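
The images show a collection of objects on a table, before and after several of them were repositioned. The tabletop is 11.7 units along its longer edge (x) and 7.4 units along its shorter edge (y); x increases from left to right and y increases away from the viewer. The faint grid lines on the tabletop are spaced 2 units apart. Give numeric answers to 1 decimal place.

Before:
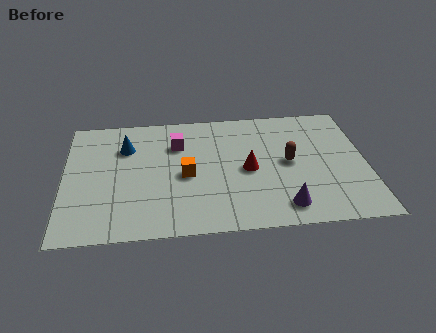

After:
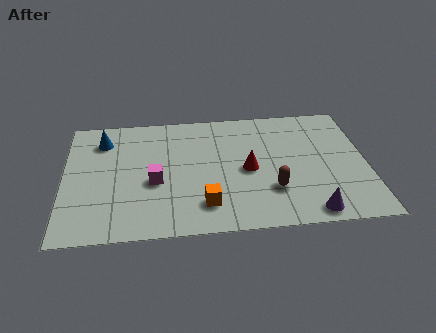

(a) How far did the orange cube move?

1.9

The orange cube was near (4.7, 3.4) before and (5.4, 1.6) after, so it travelled √(0.7² + 1.8²) ≈ 1.9 units.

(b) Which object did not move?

the red cone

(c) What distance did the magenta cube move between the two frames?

2.4

The magenta cube moved from about (4.4, 5.3) to (3.5, 3.1), a distance of √(0.9² + 2.2²) ≈ 2.4.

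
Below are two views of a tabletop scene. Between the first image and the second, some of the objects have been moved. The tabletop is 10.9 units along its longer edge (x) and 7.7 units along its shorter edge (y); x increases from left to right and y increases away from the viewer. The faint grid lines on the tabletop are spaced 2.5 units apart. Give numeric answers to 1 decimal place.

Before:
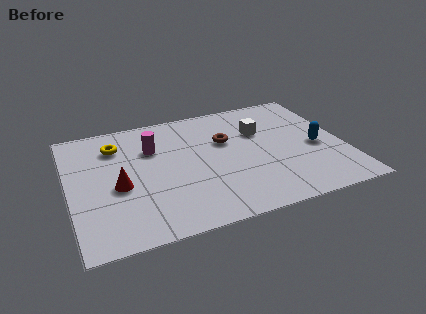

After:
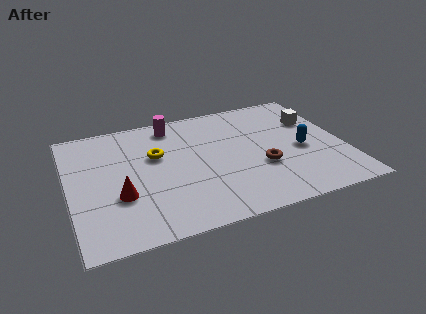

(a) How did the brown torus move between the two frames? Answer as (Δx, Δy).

(1.2, -2.1)

The brown torus was at about (6.3, 4.9) and moved to about (7.5, 2.8).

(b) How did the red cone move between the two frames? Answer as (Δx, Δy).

(0.0, -0.6)

The red cone was at about (1.9, 3.3) and moved to about (1.9, 2.7).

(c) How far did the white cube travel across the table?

2.2

From (7.7, 5.1) to (9.9, 5.2), the white cube covered √(2.2² + 0.1²) ≈ 2.2 units.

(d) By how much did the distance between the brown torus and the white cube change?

+2.0

They were about 1.4 units apart before and 3.4 after — 2.0 units further apart.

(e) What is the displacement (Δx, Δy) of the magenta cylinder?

(0.9, 1.3)

The magenta cylinder started near (3.4, 5.3) and ended near (4.3, 6.6).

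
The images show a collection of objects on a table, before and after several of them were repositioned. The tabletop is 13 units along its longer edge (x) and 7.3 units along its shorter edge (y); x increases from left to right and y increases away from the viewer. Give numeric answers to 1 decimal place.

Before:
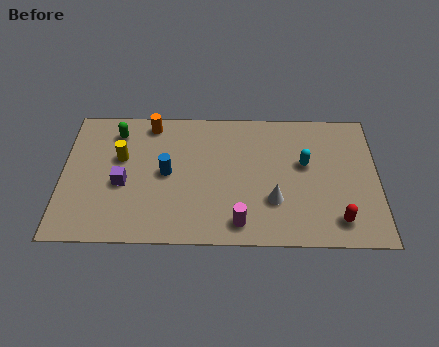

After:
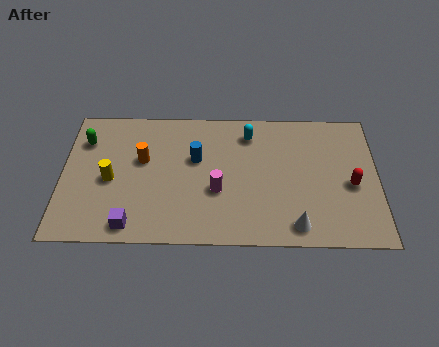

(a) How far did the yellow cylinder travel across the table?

1.3

The yellow cylinder moved from about (2.4, 4.5) to (2.0, 3.3), a distance of √(0.4² + 1.2²) ≈ 1.3.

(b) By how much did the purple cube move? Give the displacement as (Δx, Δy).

(0.4, -2.2)

From the two frames, the purple cube sits at roughly (2.5, 3.1) before and (2.9, 0.9) after.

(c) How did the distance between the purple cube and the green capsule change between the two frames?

+2.1

The distance was about 2.8 in the first image and 4.9 in the second, so they moved 2.1 units further apart.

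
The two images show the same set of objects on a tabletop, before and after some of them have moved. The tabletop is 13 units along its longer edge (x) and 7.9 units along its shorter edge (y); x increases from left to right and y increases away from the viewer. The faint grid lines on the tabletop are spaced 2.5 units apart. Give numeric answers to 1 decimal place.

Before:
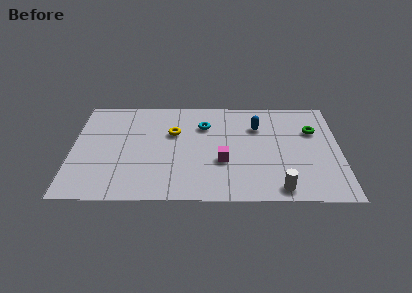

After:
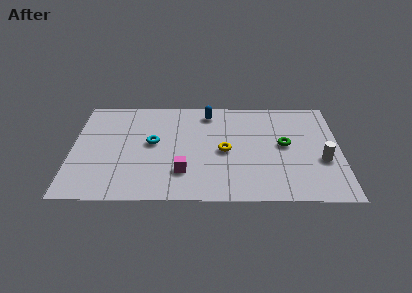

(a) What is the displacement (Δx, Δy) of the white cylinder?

(2.1, 2.1)

The white cylinder was at about (10.0, 0.9) and moved to about (12.1, 3.0).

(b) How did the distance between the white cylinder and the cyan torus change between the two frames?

+2.3

The distance was about 6.0 in the first image and 8.3 in the second, so they moved 2.3 units further apart.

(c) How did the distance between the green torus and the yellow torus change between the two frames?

-3.9

The distance was about 6.8 in the first image and 2.9 in the second, so they moved 3.9 units closer together.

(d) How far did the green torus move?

1.8

The green torus moved from about (11.7, 5.3) to (10.3, 4.2), a distance of √(1.4² + 1.1²) ≈ 1.8.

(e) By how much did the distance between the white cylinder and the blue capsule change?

+1.8

They were about 4.8 units apart before and 6.6 after — 1.8 units further apart.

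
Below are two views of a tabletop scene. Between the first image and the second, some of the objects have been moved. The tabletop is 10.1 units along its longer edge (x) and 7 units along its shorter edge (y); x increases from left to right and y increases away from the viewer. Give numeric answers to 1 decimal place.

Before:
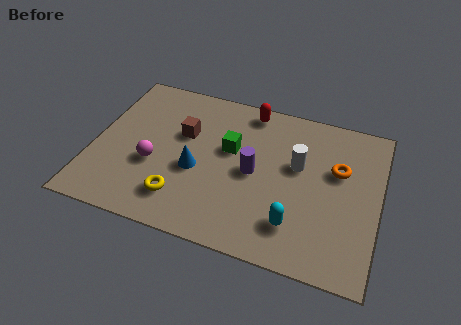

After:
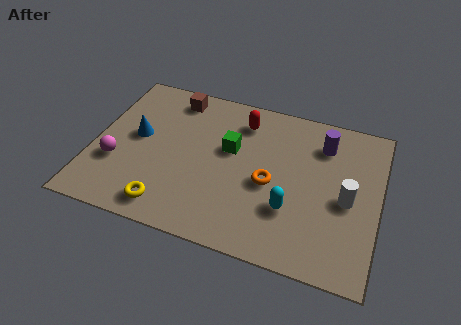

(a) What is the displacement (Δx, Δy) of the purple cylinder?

(2.3, 2.0)

The purple cylinder was at about (5.7, 3.4) and moved to about (8.0, 5.4).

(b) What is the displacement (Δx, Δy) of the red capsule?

(-0.2, -0.6)

The red capsule started near (5.3, 6.2) and ended near (5.1, 5.6).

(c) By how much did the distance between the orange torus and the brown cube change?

-0.8

Before: roughly 5.5 units apart; after: 4.7. That's 0.8 units closer together.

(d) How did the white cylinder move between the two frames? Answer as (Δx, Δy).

(1.8, -1.0)

From the two frames, the white cylinder sits at roughly (7.2, 4.2) before and (9.0, 3.2) after.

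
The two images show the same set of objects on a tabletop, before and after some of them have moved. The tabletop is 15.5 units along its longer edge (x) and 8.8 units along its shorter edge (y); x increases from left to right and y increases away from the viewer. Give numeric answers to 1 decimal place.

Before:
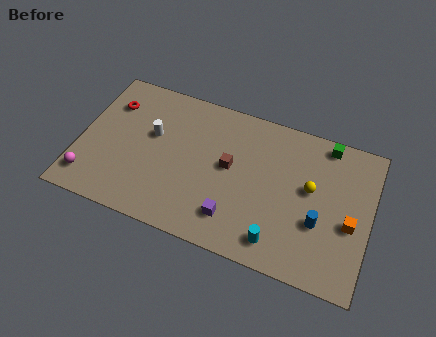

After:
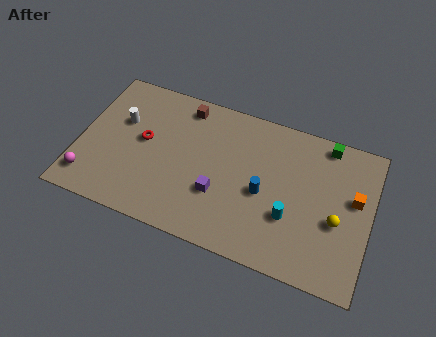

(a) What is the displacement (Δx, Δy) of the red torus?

(2.0, -1.7)

From the two frames, the red torus sits at roughly (1.4, 6.5) before and (3.4, 4.8) after.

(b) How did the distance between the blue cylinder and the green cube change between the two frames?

+0.3

Before: roughly 4.7 units apart; after: 5.0. That's 0.3 units further apart.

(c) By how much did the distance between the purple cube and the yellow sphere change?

+1.3

They were about 4.9 units apart before and 6.2 after — 1.3 units further apart.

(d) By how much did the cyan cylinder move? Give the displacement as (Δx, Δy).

(0.5, 1.6)

From the two frames, the cyan cylinder sits at roughly (10.9, 1.4) before and (11.4, 3.0) after.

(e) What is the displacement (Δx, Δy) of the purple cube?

(-0.9, 1.1)

From the two frames, the purple cube sits at roughly (8.5, 1.9) before and (7.6, 3.0) after.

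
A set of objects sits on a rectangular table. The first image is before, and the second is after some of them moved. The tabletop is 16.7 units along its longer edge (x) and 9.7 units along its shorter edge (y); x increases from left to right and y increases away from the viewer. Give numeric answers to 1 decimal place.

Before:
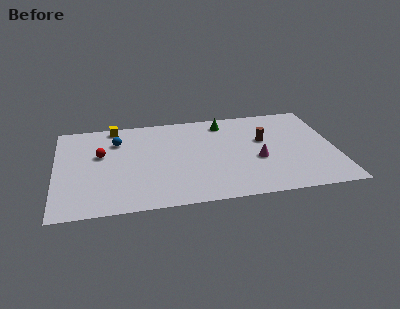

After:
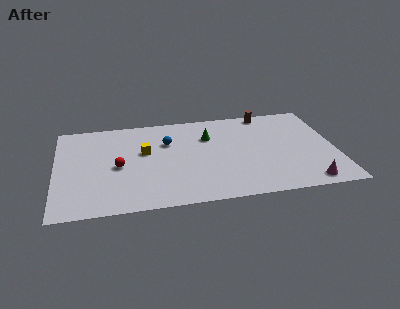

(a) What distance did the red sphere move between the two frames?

1.7

The red sphere was near (2.7, 5.9) before and (3.7, 4.5) after, so it travelled √(1.0² + 1.4²) ≈ 1.7 units.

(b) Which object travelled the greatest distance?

the magenta cone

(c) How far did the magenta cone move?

4.0

The magenta cone was near (12.0, 3.9) before and (14.8, 1.1) after, so it travelled √(2.8² + 2.8²) ≈ 4.0 units.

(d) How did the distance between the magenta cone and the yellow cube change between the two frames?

+0.9

Before: roughly 9.7 units apart; after: 10.6. That's 0.9 units further apart.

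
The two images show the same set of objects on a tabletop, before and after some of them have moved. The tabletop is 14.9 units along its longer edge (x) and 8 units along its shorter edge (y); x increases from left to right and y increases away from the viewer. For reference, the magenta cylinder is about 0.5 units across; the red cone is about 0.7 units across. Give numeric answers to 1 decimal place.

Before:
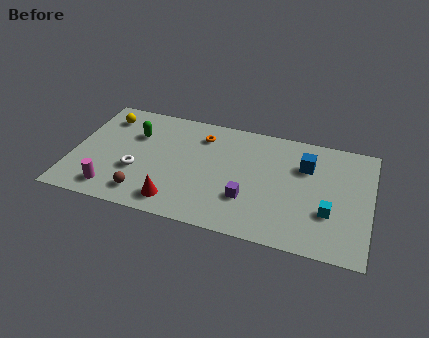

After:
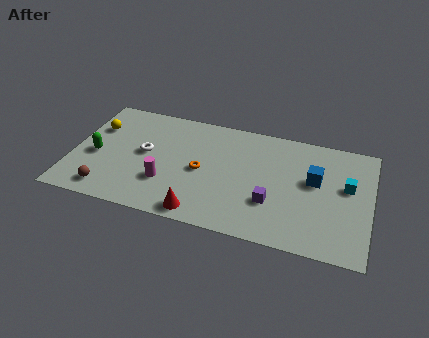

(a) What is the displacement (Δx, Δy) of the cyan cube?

(0.8, 2.0)

From the two frames, the cyan cube sits at roughly (12.9, 2.7) before and (13.7, 4.7) after.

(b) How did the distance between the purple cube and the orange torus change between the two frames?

-0.8

They were about 4.6 units apart before and 3.8 after — 0.8 units closer together.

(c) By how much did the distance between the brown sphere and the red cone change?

+3.1

Before: roughly 1.6 units apart; after: 4.7. That's 3.1 units further apart.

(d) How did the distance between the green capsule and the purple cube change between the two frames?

+2.3

Before: roughly 6.6 units apart; after: 8.9. That's 2.3 units further apart.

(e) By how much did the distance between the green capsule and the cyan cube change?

+2.3

Before: roughly 10.3 units apart; after: 12.6. That's 2.3 units further apart.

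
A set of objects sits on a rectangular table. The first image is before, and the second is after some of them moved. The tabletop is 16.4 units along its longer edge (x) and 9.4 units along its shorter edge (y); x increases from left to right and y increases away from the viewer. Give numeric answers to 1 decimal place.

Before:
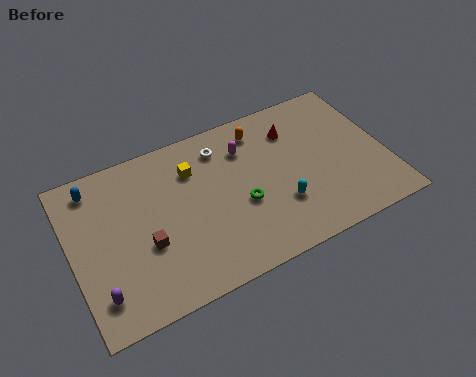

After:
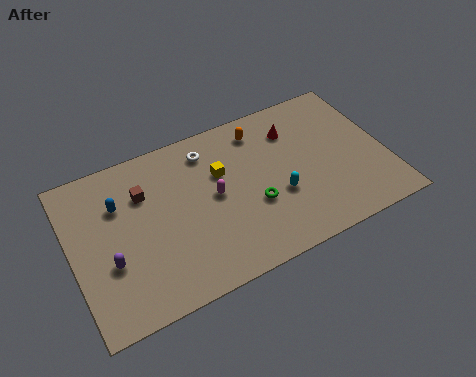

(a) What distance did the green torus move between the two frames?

0.7

From (8.7, 3.8) to (9.3, 3.5), the green torus covered √(0.6² + 0.3²) ≈ 0.7 units.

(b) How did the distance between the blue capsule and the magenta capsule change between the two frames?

-2.8

They were about 7.9 units apart before and 5.1 after — 2.8 units closer together.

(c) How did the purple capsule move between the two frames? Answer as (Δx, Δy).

(0.7, 1.5)

From the two frames, the purple capsule sits at roughly (1.1, 1.9) before and (1.8, 3.4) after.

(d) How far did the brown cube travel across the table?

3.0

The brown cube was near (3.7, 3.6) before and (3.9, 6.6) after, so it travelled √(0.2² + 3.0²) ≈ 3.0 units.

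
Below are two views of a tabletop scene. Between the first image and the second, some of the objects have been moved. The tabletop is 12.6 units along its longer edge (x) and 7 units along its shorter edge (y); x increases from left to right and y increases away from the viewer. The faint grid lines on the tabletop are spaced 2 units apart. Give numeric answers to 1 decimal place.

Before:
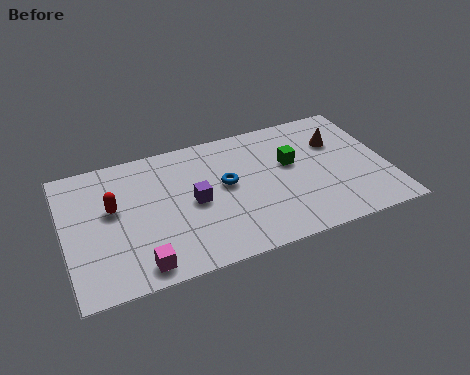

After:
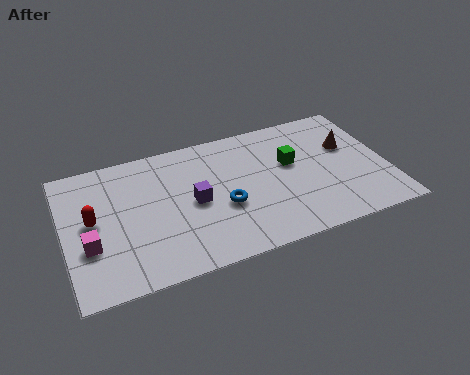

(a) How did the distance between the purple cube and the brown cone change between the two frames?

+0.3

The distance was about 6.0 in the first image and 6.3 in the second, so they moved 0.3 units further apart.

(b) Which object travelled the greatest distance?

the magenta cube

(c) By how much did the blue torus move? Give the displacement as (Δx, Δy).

(-0.2, -1.1)

The blue torus was at about (6.3, 3.9) and moved to about (6.1, 2.8).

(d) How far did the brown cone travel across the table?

0.6

The brown cone moved from about (10.8, 4.8) to (11.2, 4.4), a distance of √(0.4² + 0.4²) ≈ 0.6.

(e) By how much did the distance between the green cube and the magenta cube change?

+1.2

They were about 7.0 units apart before and 8.2 after — 1.2 units further apart.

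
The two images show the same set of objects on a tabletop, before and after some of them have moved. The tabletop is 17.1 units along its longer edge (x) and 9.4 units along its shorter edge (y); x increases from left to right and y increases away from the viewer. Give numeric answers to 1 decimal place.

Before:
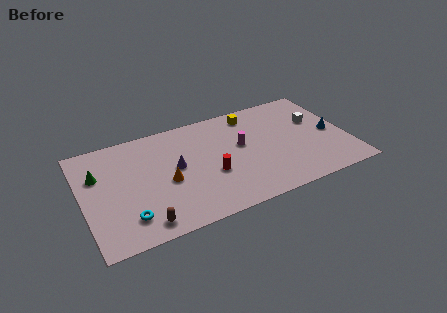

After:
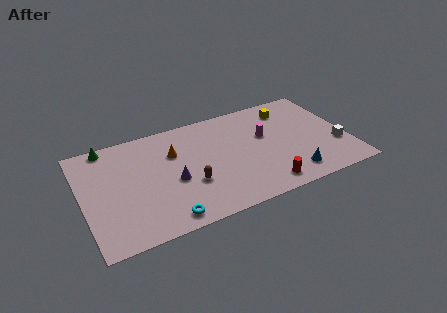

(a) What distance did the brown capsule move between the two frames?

3.8

The brown capsule moved from about (3.5, 1.2) to (6.7, 3.3), a distance of √(3.2² + 2.1²) ≈ 3.8.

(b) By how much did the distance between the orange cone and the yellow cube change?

+0.6

The distance was about 7.2 in the first image and 7.8 in the second, so they moved 0.6 units further apart.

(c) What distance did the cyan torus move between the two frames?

2.5

The cyan torus moved from about (2.6, 2.0) to (4.9, 1.1), a distance of √(2.3² + 0.9²) ≈ 2.5.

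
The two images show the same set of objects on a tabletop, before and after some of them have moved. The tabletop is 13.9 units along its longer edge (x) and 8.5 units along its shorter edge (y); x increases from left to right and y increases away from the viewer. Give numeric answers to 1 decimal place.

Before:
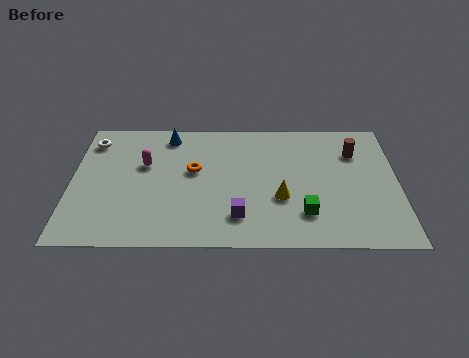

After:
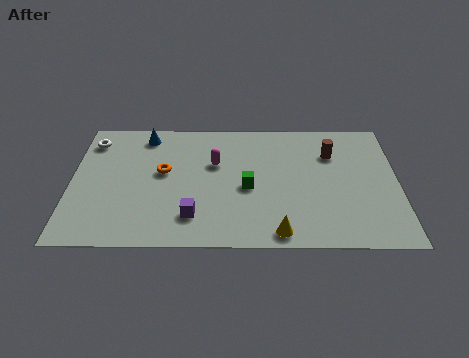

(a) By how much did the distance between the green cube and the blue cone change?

-2.2

The distance was about 7.8 in the first image and 5.6 in the second, so they moved 2.2 units closer together.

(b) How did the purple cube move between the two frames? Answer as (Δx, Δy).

(-1.9, 0.0)

The purple cube started near (7.1, 1.9) and ended near (5.2, 1.9).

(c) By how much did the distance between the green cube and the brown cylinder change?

-0.4

They were about 4.7 units apart before and 4.3 after — 0.4 units closer together.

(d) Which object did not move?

the white torus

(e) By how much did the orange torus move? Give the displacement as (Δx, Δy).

(-1.3, -0.1)

From the two frames, the orange torus sits at roughly (5.2, 4.9) before and (3.9, 4.8) after.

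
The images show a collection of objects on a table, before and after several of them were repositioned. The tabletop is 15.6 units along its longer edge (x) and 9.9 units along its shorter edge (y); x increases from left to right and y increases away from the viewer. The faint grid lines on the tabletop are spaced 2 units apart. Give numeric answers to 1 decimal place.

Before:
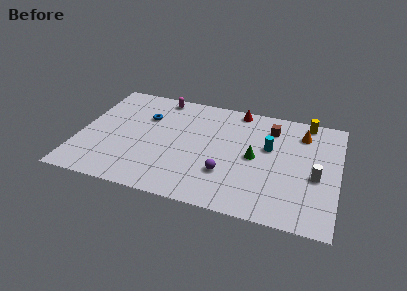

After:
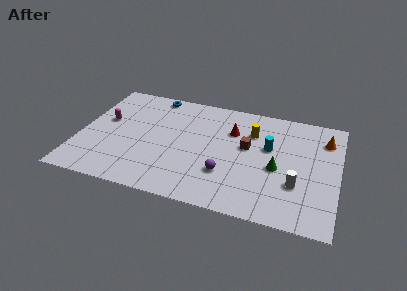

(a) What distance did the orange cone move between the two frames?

1.4

From (13.3, 7.8) to (14.7, 7.6), the orange cone covered √(1.4² + 0.2²) ≈ 1.4 units.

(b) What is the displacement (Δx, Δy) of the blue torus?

(0.3, 2.2)

The blue torus was at about (3.8, 6.8) and moved to about (4.1, 9.0).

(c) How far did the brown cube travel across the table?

2.5

The brown cube was near (11.4, 7.8) before and (10.1, 5.7) after, so it travelled √(1.3² + 2.1²) ≈ 2.5 units.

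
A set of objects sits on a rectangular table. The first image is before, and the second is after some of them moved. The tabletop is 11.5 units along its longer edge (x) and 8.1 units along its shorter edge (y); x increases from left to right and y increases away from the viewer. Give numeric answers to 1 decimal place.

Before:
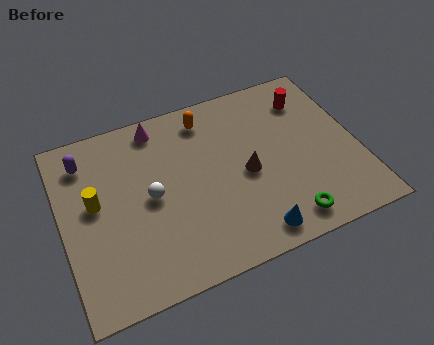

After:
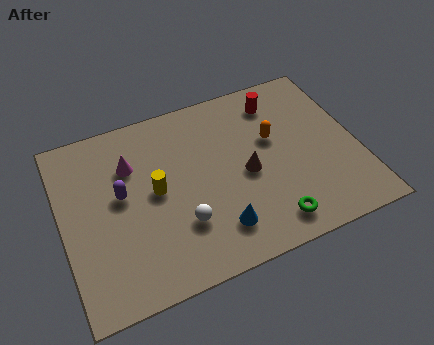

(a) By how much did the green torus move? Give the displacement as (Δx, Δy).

(-0.6, 0.1)

The green torus started near (8.3, 1.1) and ended near (7.7, 1.2).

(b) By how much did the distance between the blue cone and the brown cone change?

-0.3

Before: roughly 2.7 units apart; after: 2.4. That's 0.3 units closer together.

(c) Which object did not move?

the brown cone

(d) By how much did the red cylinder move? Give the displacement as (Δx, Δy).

(-1.2, 0.3)

From the two frames, the red cylinder sits at roughly (9.9, 6.3) before and (8.7, 6.6) after.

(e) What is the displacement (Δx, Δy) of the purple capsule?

(1.2, -2.0)

The purple capsule was at about (1.1, 6.5) and moved to about (2.3, 4.5).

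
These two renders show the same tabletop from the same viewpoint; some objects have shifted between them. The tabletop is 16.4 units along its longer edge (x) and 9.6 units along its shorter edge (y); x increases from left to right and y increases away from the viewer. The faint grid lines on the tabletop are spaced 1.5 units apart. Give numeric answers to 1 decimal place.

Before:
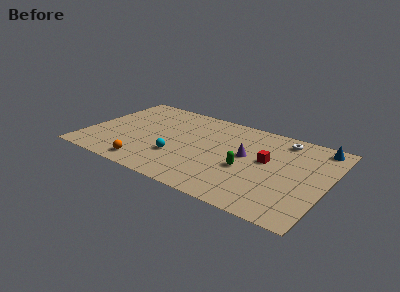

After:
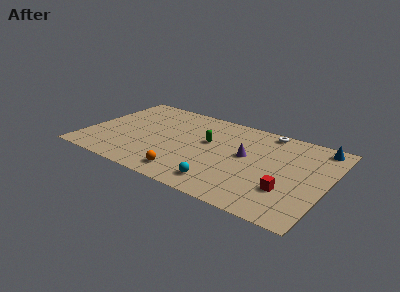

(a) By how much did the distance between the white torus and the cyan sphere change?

-0.9

They were about 8.3 units apart before and 7.4 after — 0.9 units closer together.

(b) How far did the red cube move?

3.0

The red cube was near (12.3, 5.4) before and (14.0, 2.9) after, so it travelled √(1.7² + 2.5²) ≈ 3.0 units.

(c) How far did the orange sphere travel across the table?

2.7

The orange sphere moved from about (4.7, 1.3) to (7.4, 1.5), a distance of √(2.7² + 0.2²) ≈ 2.7.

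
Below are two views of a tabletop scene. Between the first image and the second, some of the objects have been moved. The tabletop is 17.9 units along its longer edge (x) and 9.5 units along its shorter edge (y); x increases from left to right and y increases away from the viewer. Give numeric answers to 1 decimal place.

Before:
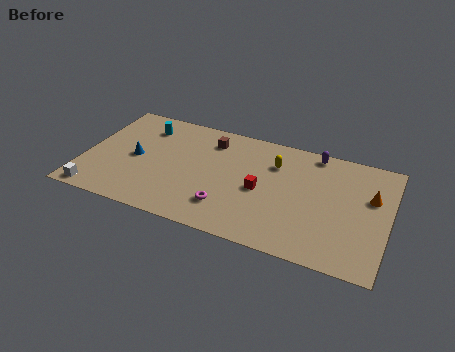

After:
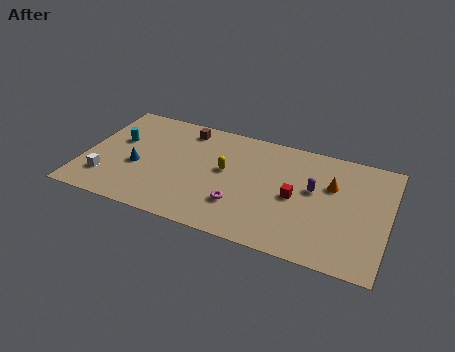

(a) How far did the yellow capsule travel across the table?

3.2

The yellow capsule moved from about (11.1, 6.9) to (8.3, 5.3), a distance of √(2.8² + 1.6²) ≈ 3.2.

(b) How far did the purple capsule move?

3.1

From (13.3, 8.6) to (13.5, 5.5), the purple capsule covered √(0.2² + 3.1²) ≈ 3.1 units.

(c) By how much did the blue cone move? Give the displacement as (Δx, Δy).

(0.2, -0.7)

The blue cone was at about (3.0, 4.6) and moved to about (3.2, 3.9).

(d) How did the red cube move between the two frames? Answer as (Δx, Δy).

(2.0, 0.1)

The red cube was at about (10.5, 4.4) and moved to about (12.5, 4.5).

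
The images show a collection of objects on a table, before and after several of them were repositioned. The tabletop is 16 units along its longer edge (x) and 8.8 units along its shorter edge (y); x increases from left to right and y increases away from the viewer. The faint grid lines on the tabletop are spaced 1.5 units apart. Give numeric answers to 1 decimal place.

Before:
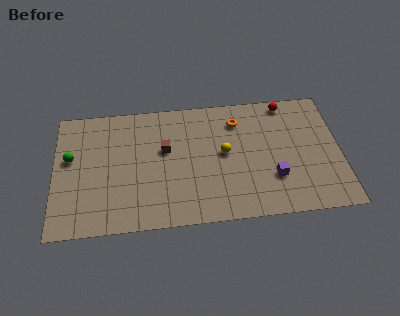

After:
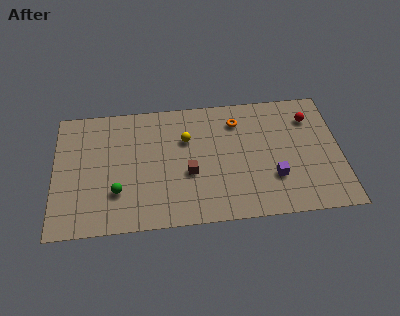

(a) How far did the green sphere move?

3.7

The green sphere was near (0.9, 5.2) before and (3.5, 2.6) after, so it travelled √(2.6² + 2.6²) ≈ 3.7 units.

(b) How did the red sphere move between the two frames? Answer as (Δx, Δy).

(1.3, -1.2)

From the two frames, the red sphere sits at roughly (13.1, 7.9) before and (14.4, 6.7) after.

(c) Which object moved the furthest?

the green sphere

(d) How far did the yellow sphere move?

2.4

The yellow sphere was near (9.5, 4.7) before and (7.4, 5.9) after, so it travelled √(2.1² + 1.2²) ≈ 2.4 units.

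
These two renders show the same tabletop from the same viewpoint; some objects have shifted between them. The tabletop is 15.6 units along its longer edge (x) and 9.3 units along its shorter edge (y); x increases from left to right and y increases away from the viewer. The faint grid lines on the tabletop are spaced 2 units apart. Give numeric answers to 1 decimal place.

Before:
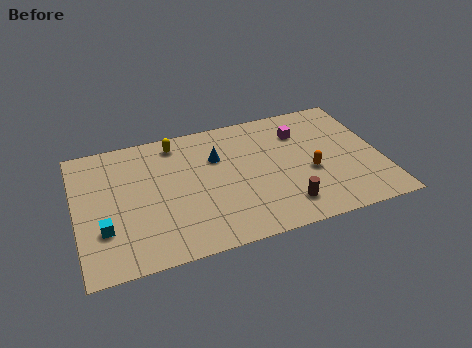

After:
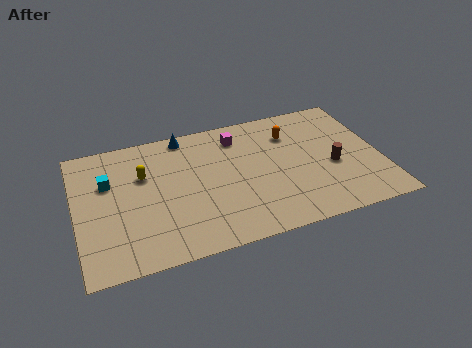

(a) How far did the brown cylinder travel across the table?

3.4

The brown cylinder moved from about (10.4, 1.8) to (13.1, 3.9), a distance of √(2.7² + 2.1²) ≈ 3.4.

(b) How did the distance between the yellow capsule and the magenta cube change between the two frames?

-1.3

The distance was about 6.5 in the first image and 5.2 in the second, so they moved 1.3 units closer together.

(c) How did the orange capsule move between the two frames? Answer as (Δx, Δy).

(-0.7, 3.1)

The orange capsule was at about (11.9, 3.8) and moved to about (11.2, 6.9).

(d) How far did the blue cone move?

2.6

The blue cone was near (7.3, 6.3) before and (5.8, 8.4) after, so it travelled √(1.5² + 2.1²) ≈ 2.6 units.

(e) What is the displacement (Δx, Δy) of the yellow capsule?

(-1.8, -1.9)

From the two frames, the yellow capsule sits at roughly (5.3, 8.0) before and (3.5, 6.1) after.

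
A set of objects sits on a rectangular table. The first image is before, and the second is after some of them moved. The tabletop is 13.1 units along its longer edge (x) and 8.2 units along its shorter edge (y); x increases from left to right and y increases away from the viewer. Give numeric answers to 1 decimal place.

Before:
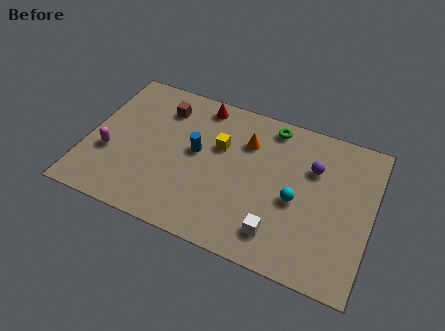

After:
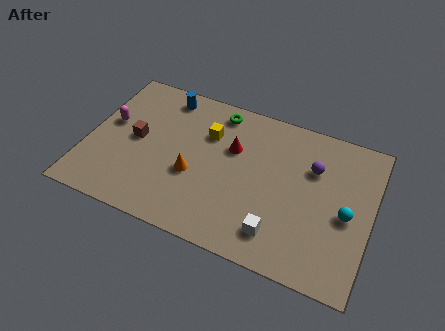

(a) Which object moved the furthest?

the orange cone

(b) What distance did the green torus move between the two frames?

2.5

The green torus moved from about (8.2, 7.2) to (5.7, 7.1), a distance of √(2.5² + 0.1²) ≈ 2.5.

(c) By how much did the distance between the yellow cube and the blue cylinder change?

+1.4

They were about 1.2 units apart before and 2.6 after — 1.4 units further apart.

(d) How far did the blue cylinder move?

3.2

The blue cylinder was near (5.0, 4.5) before and (3.2, 7.1) after, so it travelled √(1.8² + 2.6²) ≈ 3.2 units.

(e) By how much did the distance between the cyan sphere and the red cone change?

-0.4

Before: roughly 6.0 units apart; after: 5.6. That's 0.4 units closer together.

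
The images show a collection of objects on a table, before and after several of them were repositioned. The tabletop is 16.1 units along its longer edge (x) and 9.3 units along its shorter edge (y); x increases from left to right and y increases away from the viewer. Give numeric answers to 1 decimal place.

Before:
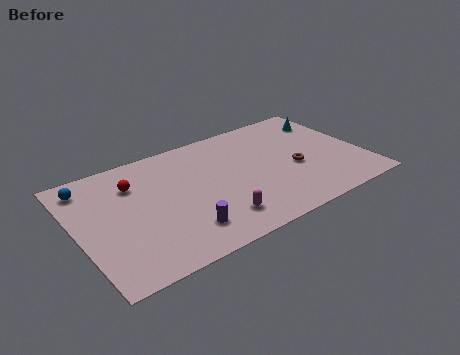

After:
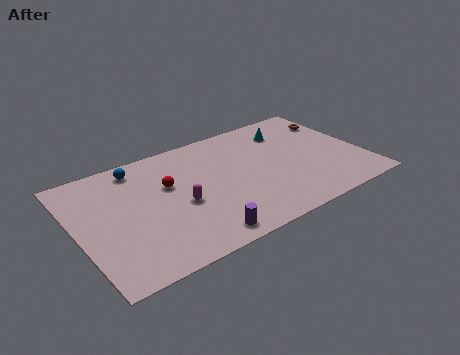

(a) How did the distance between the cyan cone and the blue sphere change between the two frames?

-5.2

The distance was about 13.8 in the first image and 8.6 in the second, so they moved 5.2 units closer together.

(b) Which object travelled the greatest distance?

the brown torus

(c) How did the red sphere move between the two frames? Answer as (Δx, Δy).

(1.8, -1.0)

The red sphere was at about (3.4, 6.8) and moved to about (5.2, 5.8).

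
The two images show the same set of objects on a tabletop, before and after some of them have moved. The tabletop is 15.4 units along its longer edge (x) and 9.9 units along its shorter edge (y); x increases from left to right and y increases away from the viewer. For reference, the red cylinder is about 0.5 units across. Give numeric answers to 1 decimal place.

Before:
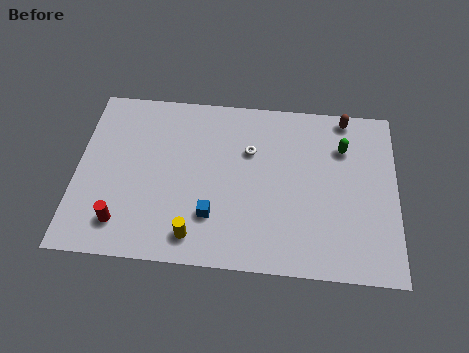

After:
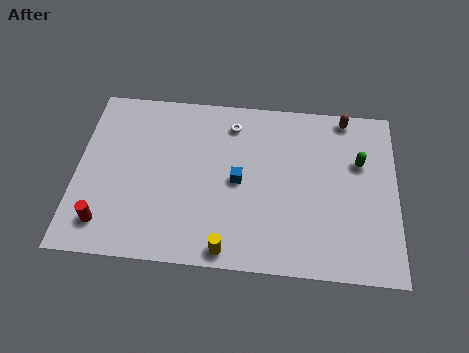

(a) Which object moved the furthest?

the blue cube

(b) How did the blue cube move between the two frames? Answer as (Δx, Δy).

(1.2, 2.1)

The blue cube was at about (6.6, 2.7) and moved to about (7.8, 4.8).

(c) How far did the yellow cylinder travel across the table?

1.7

The yellow cylinder moved from about (5.8, 1.5) to (7.4, 0.9), a distance of √(1.6² + 0.6²) ≈ 1.7.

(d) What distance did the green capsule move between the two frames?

1.1

The green capsule was near (12.8, 7.2) before and (13.6, 6.4) after, so it travelled √(0.8² + 0.8²) ≈ 1.1 units.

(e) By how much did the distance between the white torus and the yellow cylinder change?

+1.5

They were about 5.7 units apart before and 7.2 after — 1.5 units further apart.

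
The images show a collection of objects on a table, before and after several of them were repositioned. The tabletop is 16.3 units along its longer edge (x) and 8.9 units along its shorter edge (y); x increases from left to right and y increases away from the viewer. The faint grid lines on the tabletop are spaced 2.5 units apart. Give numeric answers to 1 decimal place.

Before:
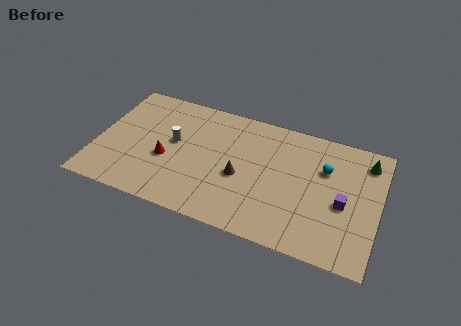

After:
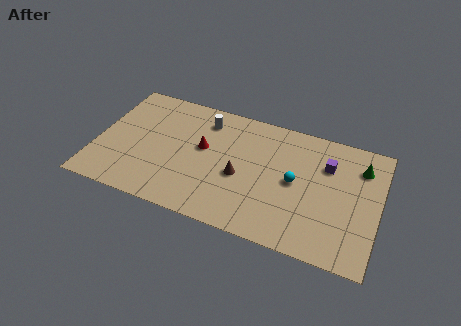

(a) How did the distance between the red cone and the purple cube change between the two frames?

-3.0

They were about 10.2 units apart before and 7.2 after — 3.0 units closer together.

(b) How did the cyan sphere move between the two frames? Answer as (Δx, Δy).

(-1.6, -1.5)

The cyan sphere was at about (13.1, 6.0) and moved to about (11.5, 4.5).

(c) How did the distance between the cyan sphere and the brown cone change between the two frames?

-2.0

The distance was about 5.2 in the first image and 3.2 in the second, so they moved 2.0 units closer together.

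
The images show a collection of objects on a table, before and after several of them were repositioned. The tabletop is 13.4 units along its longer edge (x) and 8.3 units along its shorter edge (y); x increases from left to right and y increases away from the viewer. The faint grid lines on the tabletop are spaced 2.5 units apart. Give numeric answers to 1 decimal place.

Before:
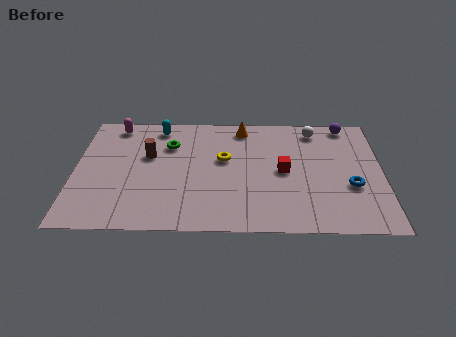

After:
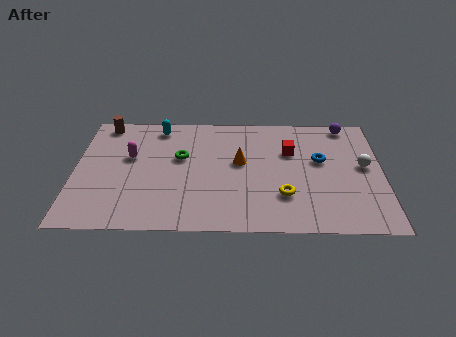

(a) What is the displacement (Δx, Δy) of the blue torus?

(-1.3, 1.8)

The blue torus started near (12.0, 3.1) and ended near (10.7, 4.9).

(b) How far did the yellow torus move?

3.6

The yellow torus moved from about (6.5, 4.9) to (9.1, 2.4), a distance of √(2.6² + 2.5²) ≈ 3.6.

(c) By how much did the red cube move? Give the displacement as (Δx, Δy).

(0.3, 1.4)

The red cube started near (9.1, 4.1) and ended near (9.4, 5.5).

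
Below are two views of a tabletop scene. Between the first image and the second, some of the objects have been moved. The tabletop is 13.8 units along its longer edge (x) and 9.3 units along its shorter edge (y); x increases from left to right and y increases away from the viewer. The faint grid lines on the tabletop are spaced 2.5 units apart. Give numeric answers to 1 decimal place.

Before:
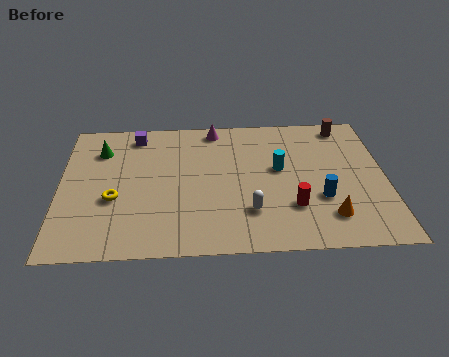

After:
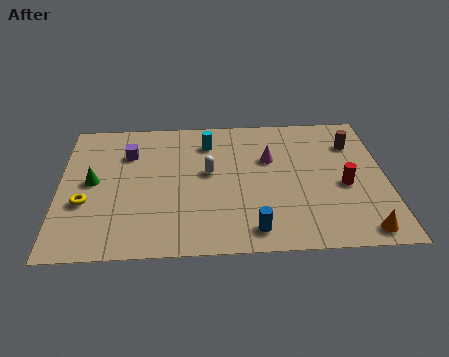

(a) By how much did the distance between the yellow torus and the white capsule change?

-0.3

They were about 5.8 units apart before and 5.5 after — 0.3 units closer together.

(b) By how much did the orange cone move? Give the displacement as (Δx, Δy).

(1.3, -1.0)

The orange cone started near (11.3, 2.0) and ended near (12.6, 1.0).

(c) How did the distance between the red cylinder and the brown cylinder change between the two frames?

-3.1

The distance was about 6.0 in the first image and 2.9 in the second, so they moved 3.1 units closer together.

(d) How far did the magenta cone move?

3.3

The magenta cone moved from about (6.6, 8.3) to (8.9, 6.0), a distance of √(2.3² + 2.3²) ≈ 3.3.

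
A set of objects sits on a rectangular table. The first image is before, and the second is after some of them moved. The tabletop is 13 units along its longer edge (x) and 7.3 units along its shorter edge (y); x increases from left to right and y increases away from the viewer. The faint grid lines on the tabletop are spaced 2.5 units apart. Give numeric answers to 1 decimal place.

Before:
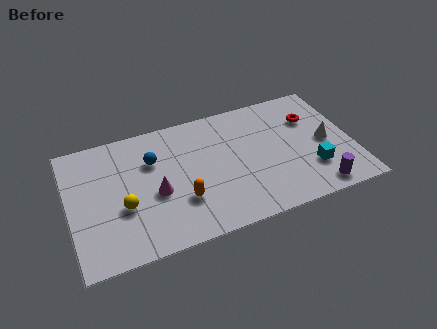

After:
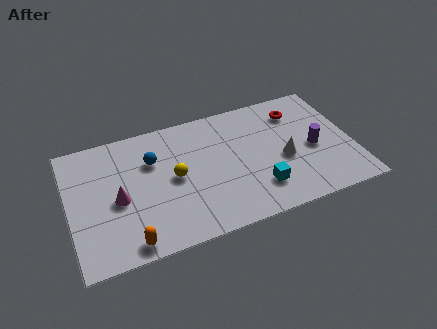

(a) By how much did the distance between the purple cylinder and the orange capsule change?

+2.8

They were about 6.3 units apart before and 9.1 after — 2.8 units further apart.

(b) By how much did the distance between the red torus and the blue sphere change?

-0.6

They were about 7.4 units apart before and 6.8 after — 0.6 units closer together.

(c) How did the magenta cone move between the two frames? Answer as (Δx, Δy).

(-1.7, 0.2)

From the two frames, the magenta cone sits at roughly (3.9, 3.1) before and (2.2, 3.3) after.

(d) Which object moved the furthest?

the orange capsule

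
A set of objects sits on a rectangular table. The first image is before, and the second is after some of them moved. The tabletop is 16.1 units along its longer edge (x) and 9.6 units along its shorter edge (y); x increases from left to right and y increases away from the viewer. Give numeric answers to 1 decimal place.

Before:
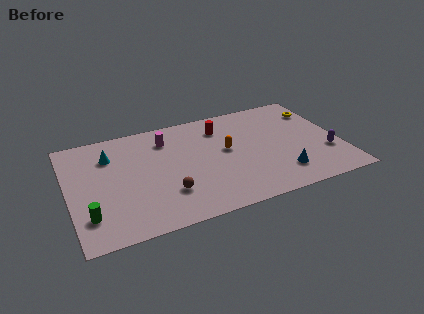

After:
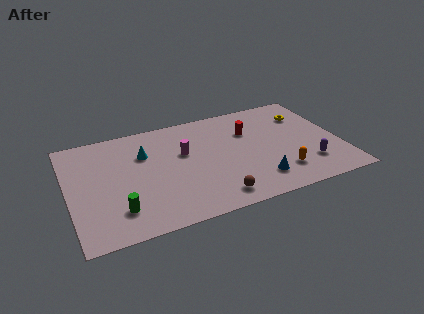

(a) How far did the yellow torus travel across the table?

0.8

The yellow torus moved from about (15.2, 7.3) to (14.4, 7.1), a distance of √(0.8² + 0.2²) ≈ 0.8.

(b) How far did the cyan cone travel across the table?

2.1

The cyan cone was near (2.6, 7.1) before and (4.6, 6.6) after, so it travelled √(2.0² + 0.5²) ≈ 2.1 units.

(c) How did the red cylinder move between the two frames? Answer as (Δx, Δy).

(1.6, -0.9)

From the two frames, the red cylinder sits at roughly (9.3, 7.5) before and (10.9, 6.6) after.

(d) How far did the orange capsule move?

4.2

The orange capsule moved from about (9.4, 5.3) to (12.3, 2.2), a distance of √(2.9² + 3.1²) ≈ 4.2.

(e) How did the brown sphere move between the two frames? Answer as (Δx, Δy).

(2.7, -1.3)

From the two frames, the brown sphere sits at roughly (5.6, 2.7) before and (8.3, 1.4) after.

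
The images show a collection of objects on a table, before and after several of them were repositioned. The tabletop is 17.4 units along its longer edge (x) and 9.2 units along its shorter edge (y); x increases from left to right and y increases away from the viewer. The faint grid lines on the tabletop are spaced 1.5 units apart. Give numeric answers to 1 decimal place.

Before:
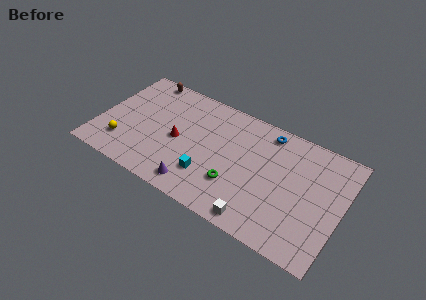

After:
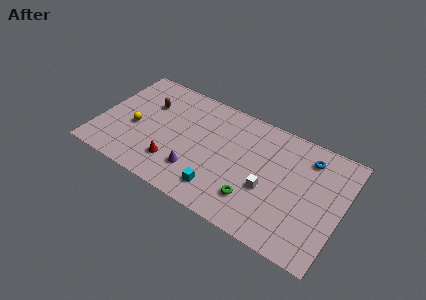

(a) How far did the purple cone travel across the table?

1.1

The purple cone was near (7.5, 1.3) before and (7.3, 2.4) after, so it travelled √(0.2² + 1.1²) ≈ 1.1 units.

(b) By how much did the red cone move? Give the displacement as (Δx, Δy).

(0.0, -2.0)

The red cone was at about (5.7, 4.3) and moved to about (5.7, 2.3).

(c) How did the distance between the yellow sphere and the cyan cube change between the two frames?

+0.6

They were about 6.2 units apart before and 6.8 after — 0.6 units further apart.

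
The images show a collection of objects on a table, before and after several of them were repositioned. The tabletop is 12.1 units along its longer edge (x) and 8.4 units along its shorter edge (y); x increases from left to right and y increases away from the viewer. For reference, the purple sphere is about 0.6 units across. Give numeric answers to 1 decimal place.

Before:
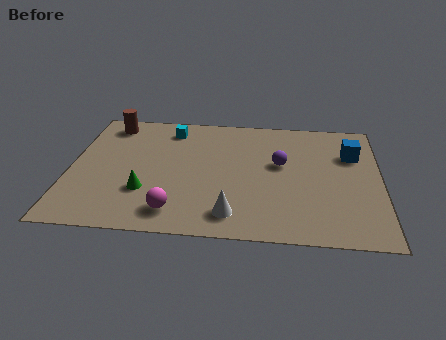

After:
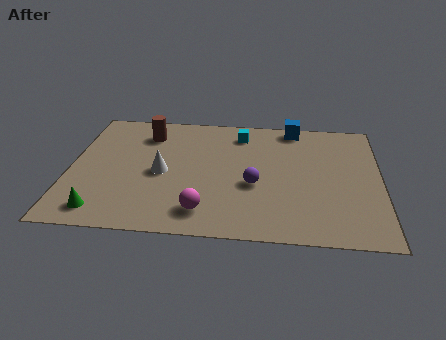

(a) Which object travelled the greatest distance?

the white cone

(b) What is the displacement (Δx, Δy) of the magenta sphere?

(1.1, 0.1)

From the two frames, the magenta sphere sits at roughly (4.2, 1.4) before and (5.3, 1.5) after.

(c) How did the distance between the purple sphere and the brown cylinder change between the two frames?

-1.8

The distance was about 7.2 in the first image and 5.4 in the second, so they moved 1.8 units closer together.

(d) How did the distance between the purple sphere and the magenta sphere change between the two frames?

-2.6

The distance was about 5.3 in the first image and 2.7 in the second, so they moved 2.6 units closer together.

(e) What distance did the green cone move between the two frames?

2.1

The green cone was near (3.0, 2.6) before and (1.4, 1.2) after, so it travelled √(1.6² + 1.4²) ≈ 2.1 units.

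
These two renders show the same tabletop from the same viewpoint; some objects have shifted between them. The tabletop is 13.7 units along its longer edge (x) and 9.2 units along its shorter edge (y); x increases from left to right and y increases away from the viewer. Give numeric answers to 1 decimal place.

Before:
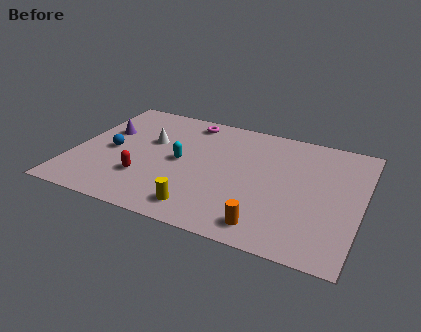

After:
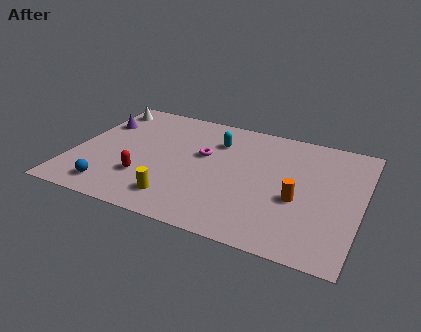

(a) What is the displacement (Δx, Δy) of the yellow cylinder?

(-1.2, 0.3)

The yellow cylinder started near (6.5, 1.4) and ended near (5.3, 1.7).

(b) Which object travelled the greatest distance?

the white cone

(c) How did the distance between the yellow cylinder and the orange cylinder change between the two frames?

+2.8

They were about 3.1 units apart before and 5.9 after — 2.8 units further apart.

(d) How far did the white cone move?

3.3

The white cone moved from about (3.5, 5.7) to (0.9, 7.8), a distance of √(2.6² + 2.1²) ≈ 3.3.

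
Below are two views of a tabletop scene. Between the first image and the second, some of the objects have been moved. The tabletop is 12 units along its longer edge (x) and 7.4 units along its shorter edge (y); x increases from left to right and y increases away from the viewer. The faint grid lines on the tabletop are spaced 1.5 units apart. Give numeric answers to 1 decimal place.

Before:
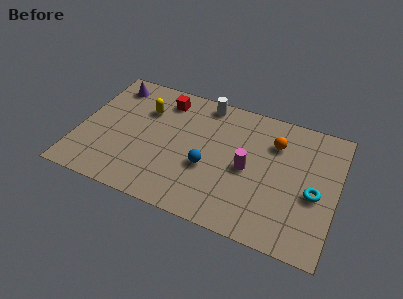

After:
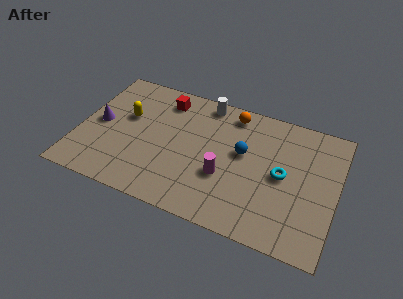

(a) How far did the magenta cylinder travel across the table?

1.3

The magenta cylinder was near (7.9, 3.5) before and (6.9, 2.7) after, so it travelled √(1.0² + 0.8²) ≈ 1.3 units.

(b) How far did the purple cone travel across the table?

2.5

The purple cone was near (1.2, 6.2) before and (0.9, 3.7) after, so it travelled √(0.3² + 2.5²) ≈ 2.5 units.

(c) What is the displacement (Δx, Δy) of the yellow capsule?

(-0.8, -0.7)

The yellow capsule was at about (2.9, 5.2) and moved to about (2.1, 4.5).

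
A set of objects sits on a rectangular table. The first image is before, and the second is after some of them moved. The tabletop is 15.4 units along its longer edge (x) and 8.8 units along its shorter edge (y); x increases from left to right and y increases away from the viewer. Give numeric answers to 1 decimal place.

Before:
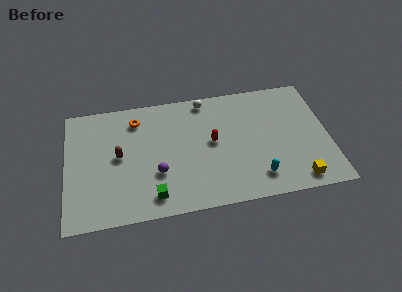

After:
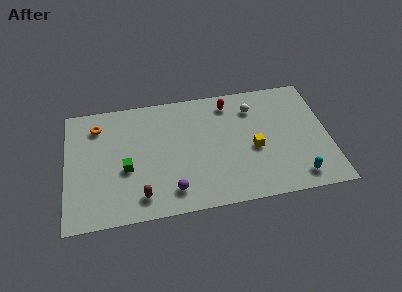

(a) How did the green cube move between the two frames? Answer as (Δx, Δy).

(-1.5, 2.2)

From the two frames, the green cube sits at roughly (5.0, 1.4) before and (3.5, 3.6) after.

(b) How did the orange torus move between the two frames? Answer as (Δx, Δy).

(-2.3, -0.1)

The orange torus was at about (4.2, 7.1) and moved to about (1.9, 7.0).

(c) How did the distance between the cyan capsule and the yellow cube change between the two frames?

+1.1

They were about 2.4 units apart before and 3.5 after — 1.1 units further apart.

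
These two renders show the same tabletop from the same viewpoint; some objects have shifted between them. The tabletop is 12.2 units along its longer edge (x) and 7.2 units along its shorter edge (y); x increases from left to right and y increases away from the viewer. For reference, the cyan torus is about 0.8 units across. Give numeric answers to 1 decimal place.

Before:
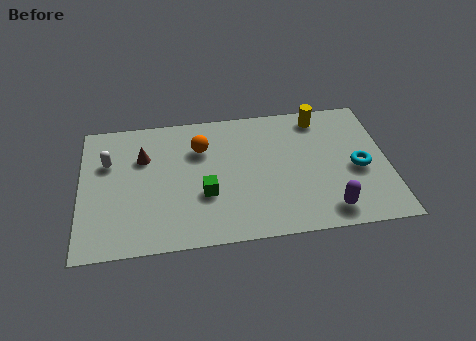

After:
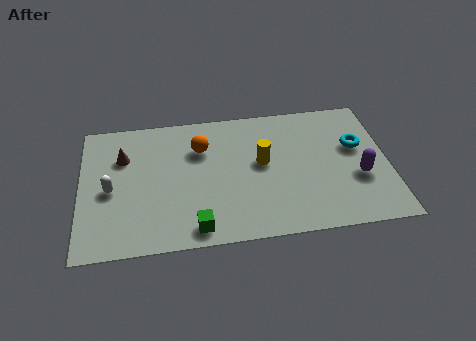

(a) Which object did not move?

the orange sphere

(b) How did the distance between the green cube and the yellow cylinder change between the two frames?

-1.8

Before: roughly 5.9 units apart; after: 4.1. That's 1.8 units closer together.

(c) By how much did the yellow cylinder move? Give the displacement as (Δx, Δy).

(-2.4, -2.2)

The yellow cylinder was at about (9.6, 6.2) and moved to about (7.2, 4.0).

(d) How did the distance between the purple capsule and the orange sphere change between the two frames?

+0.3

They were about 6.3 units apart before and 6.6 after — 0.3 units further apart.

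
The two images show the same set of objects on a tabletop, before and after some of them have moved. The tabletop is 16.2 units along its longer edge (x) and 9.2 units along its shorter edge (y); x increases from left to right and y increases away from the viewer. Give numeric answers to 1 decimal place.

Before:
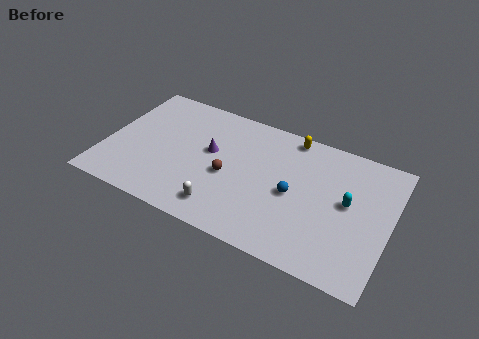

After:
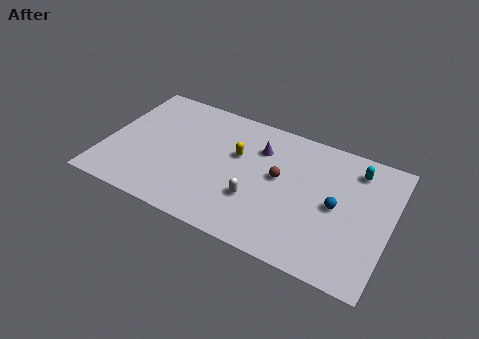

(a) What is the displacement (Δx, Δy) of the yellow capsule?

(-2.8, -2.6)

From the two frames, the yellow capsule sits at roughly (10.2, 8.3) before and (7.4, 5.7) after.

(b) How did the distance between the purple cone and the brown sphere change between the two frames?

+0.3

Before: roughly 1.8 units apart; after: 2.1. That's 0.3 units further apart.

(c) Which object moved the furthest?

the yellow capsule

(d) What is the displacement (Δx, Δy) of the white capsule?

(1.7, 1.4)

From the two frames, the white capsule sits at roughly (7.1, 1.6) before and (8.8, 3.0) after.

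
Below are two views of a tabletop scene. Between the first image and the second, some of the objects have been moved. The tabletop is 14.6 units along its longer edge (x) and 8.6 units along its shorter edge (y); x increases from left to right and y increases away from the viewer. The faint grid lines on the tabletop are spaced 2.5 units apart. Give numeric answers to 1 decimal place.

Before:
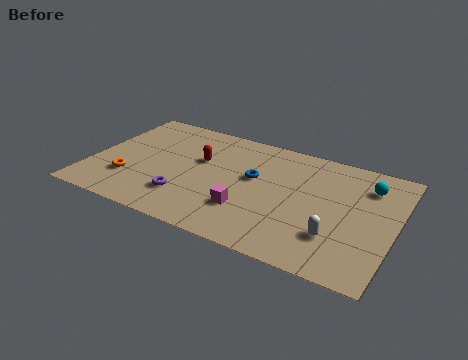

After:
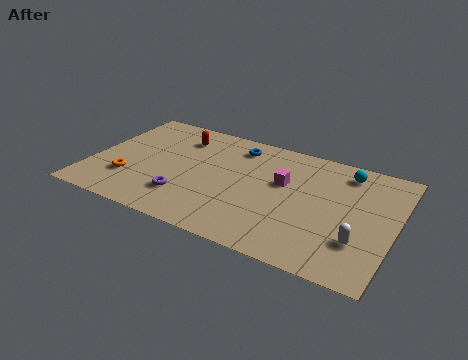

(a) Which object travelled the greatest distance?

the magenta cube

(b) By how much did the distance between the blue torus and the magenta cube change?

+0.6

Before: roughly 2.5 units apart; after: 3.1. That's 0.6 units further apart.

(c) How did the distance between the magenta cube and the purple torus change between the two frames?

+2.3

They were about 3.0 units apart before and 5.3 after — 2.3 units further apart.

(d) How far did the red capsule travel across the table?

1.8

From (5.1, 5.3) to (3.9, 6.7), the red capsule covered √(1.2² + 1.4²) ≈ 1.8 units.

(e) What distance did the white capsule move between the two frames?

1.1

From (12.0, 2.4) to (13.1, 2.5), the white capsule covered √(1.1² + 0.1²) ≈ 1.1 units.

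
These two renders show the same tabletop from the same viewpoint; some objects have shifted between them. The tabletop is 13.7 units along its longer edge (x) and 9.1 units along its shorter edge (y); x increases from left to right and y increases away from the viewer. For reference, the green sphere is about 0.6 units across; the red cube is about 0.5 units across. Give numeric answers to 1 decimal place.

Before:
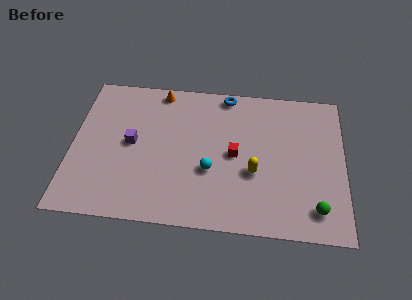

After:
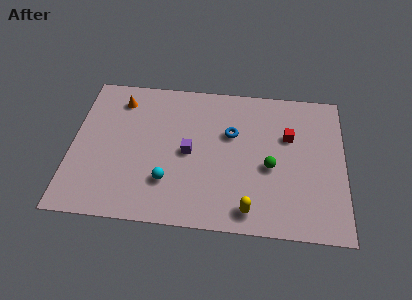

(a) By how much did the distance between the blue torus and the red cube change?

-0.9

The distance was about 3.8 in the first image and 2.9 in the second, so they moved 0.9 units closer together.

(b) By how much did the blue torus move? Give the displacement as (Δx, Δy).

(0.3, -2.5)

The blue torus was at about (7.7, 8.3) and moved to about (8.0, 5.8).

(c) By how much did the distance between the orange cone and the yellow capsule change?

+2.3

They were about 6.8 units apart before and 9.1 after — 2.3 units further apart.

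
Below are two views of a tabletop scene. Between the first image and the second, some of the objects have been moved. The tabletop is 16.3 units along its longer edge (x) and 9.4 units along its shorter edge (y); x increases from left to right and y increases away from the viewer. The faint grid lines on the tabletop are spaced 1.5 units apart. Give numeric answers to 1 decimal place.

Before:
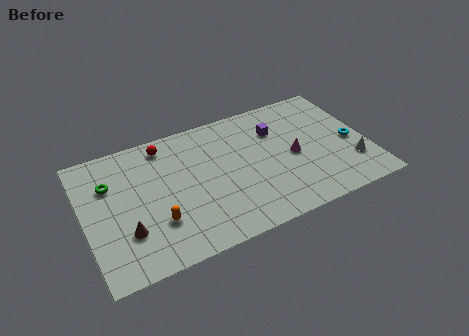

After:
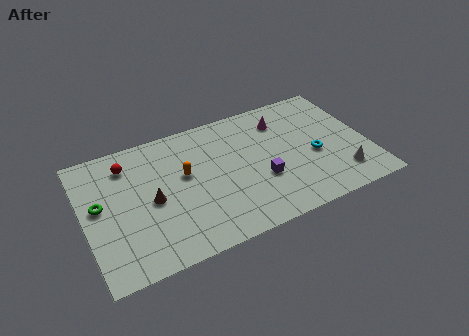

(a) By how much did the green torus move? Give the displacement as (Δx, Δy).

(-0.7, -1.3)

The green torus started near (1.6, 6.5) and ended near (0.9, 5.2).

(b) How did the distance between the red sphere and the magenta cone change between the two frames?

+1.0

Before: roughly 8.0 units apart; after: 9.0. That's 1.0 units further apart.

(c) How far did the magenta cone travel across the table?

2.9

From (12.0, 4.4) to (11.7, 7.3), the magenta cone covered √(0.3² + 2.9²) ≈ 2.9 units.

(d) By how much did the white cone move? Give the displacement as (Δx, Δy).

(-0.7, -0.6)

From the two frames, the white cone sits at roughly (15.2, 2.6) before and (14.5, 2.0) after.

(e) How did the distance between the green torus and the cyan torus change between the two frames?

-1.6

They were about 14.0 units apart before and 12.4 after — 1.6 units closer together.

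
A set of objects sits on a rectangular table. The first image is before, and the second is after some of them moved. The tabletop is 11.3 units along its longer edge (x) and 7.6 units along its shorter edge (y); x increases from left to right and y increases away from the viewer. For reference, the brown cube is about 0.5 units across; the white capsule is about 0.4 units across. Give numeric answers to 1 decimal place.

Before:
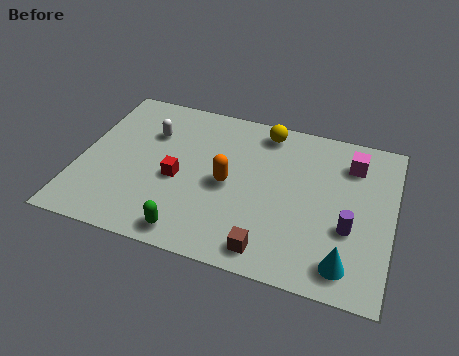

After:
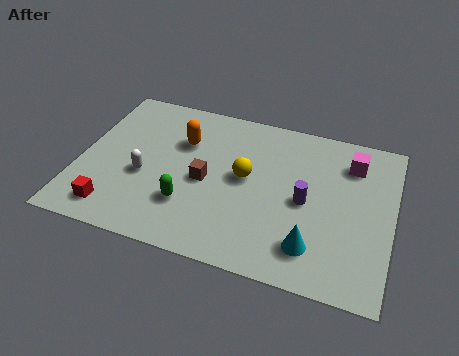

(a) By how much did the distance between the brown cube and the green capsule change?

-1.4

They were about 2.8 units apart before and 1.4 after — 1.4 units closer together.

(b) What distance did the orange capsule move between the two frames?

2.4

From (5.4, 3.6) to (3.6, 5.2), the orange capsule covered √(1.8² + 1.6²) ≈ 2.4 units.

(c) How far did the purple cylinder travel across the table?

1.8

The purple cylinder was near (9.8, 2.8) before and (8.2, 3.6) after, so it travelled √(1.6² + 0.8²) ≈ 1.8 units.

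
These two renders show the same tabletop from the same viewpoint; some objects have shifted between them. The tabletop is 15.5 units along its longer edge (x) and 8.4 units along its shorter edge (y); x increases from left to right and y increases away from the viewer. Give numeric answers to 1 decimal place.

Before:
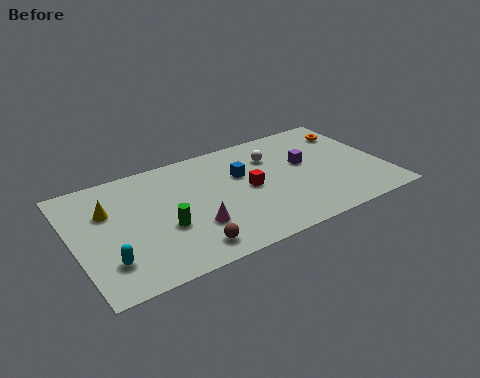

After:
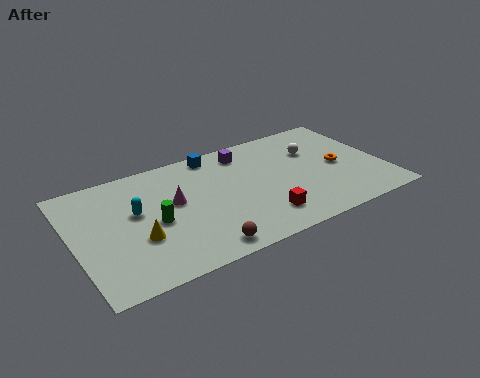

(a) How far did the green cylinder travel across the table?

0.7

From (4.3, 3.2) to (3.9, 3.8), the green cylinder covered √(0.4² + 0.6²) ≈ 0.7 units.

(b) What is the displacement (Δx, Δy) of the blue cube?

(-1.1, 2.1)

From the two frames, the blue cube sits at roughly (8.5, 5.4) before and (7.4, 7.5) after.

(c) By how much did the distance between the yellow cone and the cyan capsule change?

-1.6

Before: roughly 3.5 units apart; after: 1.9. That's 1.6 units closer together.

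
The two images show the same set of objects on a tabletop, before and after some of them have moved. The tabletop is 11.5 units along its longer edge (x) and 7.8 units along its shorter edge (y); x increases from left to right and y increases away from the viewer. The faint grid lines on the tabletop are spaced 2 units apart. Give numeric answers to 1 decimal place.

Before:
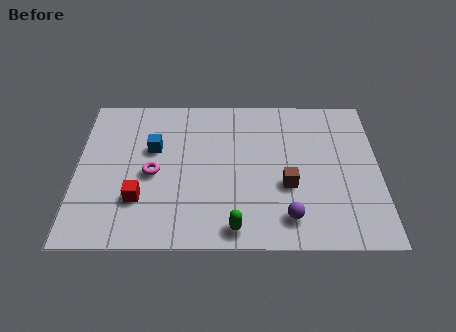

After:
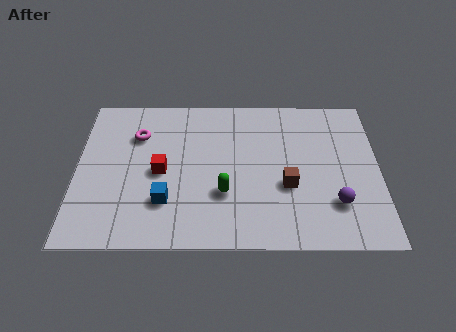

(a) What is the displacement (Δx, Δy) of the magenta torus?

(-0.6, 2.0)

The magenta torus started near (2.9, 3.6) and ended near (2.3, 5.6).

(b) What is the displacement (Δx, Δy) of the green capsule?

(-0.4, 1.7)

The green capsule started near (6.0, 0.9) and ended near (5.6, 2.6).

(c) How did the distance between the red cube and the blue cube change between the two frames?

-1.1

They were about 2.6 units apart before and 1.5 after — 1.1 units closer together.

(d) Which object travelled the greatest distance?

the blue cube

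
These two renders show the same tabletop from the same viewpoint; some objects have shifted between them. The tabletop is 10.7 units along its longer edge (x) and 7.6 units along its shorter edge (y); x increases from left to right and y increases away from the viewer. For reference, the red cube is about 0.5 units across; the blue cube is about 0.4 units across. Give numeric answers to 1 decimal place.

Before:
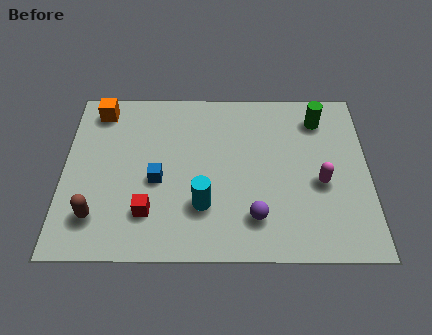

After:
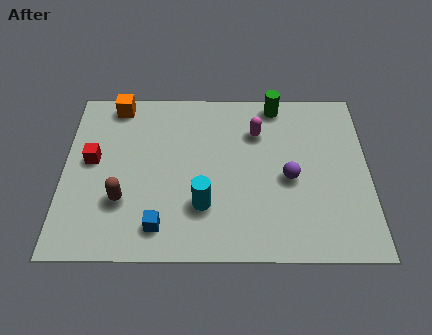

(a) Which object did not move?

the cyan cylinder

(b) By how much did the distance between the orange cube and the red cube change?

-2.2

They were about 4.9 units apart before and 2.7 after — 2.2 units closer together.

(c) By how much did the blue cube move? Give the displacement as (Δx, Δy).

(0.1, -2.0)

The blue cube was at about (3.3, 3.3) and moved to about (3.4, 1.3).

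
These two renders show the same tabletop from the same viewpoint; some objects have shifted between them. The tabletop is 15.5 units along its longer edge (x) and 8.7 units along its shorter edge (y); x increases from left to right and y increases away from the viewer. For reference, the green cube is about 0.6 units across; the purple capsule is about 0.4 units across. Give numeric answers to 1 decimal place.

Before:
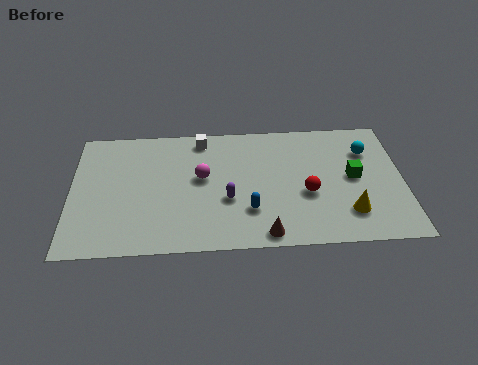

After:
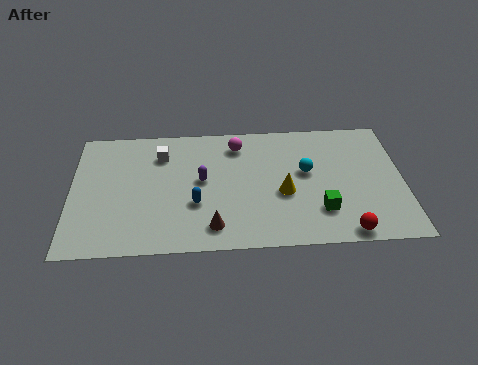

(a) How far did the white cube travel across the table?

2.1

The white cube moved from about (6.1, 7.6) to (4.2, 6.6), a distance of √(1.9² + 1.0²) ≈ 2.1.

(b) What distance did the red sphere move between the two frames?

3.2

The red sphere moved from about (11.0, 3.5) to (12.7, 0.8), a distance of √(1.7² + 2.7²) ≈ 3.2.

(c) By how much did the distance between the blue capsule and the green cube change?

+0.6

Before: roughly 5.3 units apart; after: 5.9. That's 0.6 units further apart.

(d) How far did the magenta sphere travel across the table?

2.8

The magenta sphere moved from about (6.1, 4.9) to (7.8, 7.1), a distance of √(1.7² + 2.2²) ≈ 2.8.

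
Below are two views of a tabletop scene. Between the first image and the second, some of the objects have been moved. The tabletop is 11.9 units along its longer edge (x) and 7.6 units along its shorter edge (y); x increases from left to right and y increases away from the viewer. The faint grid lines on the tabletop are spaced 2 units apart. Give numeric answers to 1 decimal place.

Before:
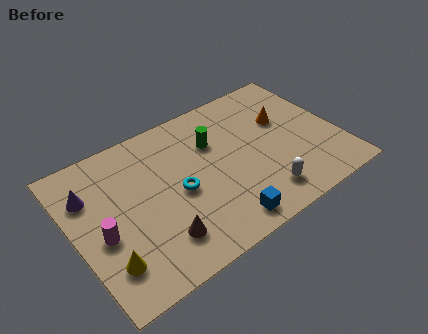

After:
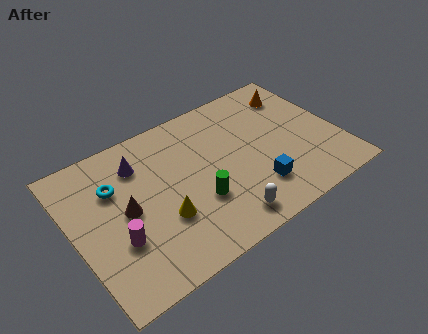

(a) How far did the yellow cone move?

2.7

From (1.1, 1.8) to (3.7, 2.6), the yellow cone covered √(2.6² + 0.8²) ≈ 2.7 units.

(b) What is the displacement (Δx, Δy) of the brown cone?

(-1.1, 2.1)

From the two frames, the brown cone sits at roughly (3.4, 1.7) before and (2.3, 3.8) after.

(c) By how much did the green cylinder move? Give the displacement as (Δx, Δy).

(-1.2, -2.6)

The green cylinder was at about (6.5, 5.2) and moved to about (5.3, 2.6).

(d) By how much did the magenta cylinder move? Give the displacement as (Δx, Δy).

(0.6, -0.6)

From the two frames, the magenta cylinder sits at roughly (1.1, 3.2) before and (1.7, 2.6) after.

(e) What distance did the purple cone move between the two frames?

2.3

From (0.9, 5.4) to (3.2, 5.8), the purple cone covered √(2.3² + 0.4²) ≈ 2.3 units.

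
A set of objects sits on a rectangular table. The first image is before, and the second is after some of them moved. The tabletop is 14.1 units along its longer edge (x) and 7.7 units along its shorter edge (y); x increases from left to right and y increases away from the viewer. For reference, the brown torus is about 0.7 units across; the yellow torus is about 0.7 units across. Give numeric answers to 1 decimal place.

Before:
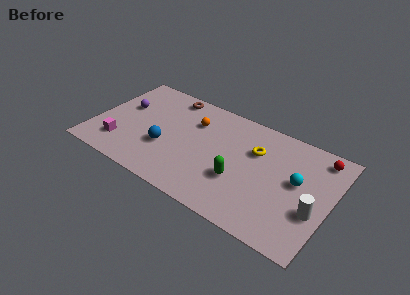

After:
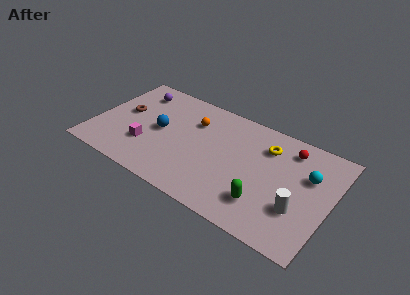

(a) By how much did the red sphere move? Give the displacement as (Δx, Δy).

(-1.7, -0.3)

The red sphere was at about (13.1, 6.6) and moved to about (11.4, 6.3).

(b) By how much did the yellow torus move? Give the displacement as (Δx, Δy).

(0.6, 0.6)

The yellow torus started near (9.5, 5.2) and ended near (10.1, 5.8).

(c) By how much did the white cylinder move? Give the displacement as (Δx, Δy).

(-0.9, -0.3)

The white cylinder was at about (13.3, 2.8) and moved to about (12.4, 2.5).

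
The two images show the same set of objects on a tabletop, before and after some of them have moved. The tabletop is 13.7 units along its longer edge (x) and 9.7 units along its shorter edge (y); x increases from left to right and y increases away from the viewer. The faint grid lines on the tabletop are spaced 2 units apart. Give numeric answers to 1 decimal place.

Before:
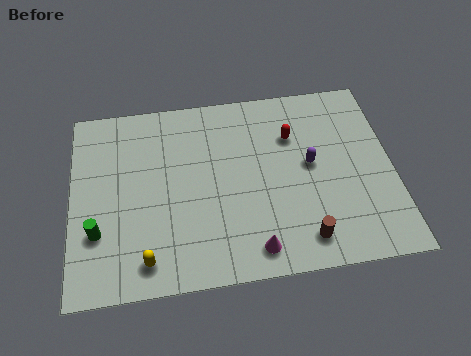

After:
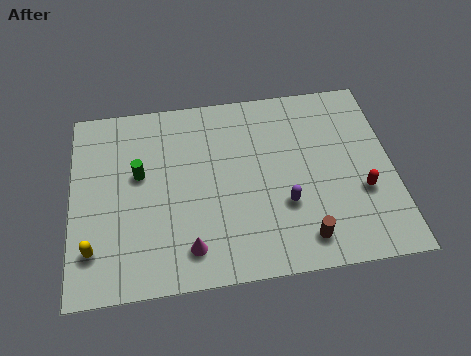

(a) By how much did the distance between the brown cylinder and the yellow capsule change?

+2.2

They were about 6.6 units apart before and 8.8 after — 2.2 units further apart.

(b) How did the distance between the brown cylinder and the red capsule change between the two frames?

-2.0

Before: roughly 5.3 units apart; after: 3.3. That's 2.0 units closer together.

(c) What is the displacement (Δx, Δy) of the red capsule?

(2.8, -3.3)

The red capsule started near (9.5, 6.8) and ended near (12.3, 3.5).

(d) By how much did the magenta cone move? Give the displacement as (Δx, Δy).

(-2.7, 0.4)

From the two frames, the magenta cone sits at roughly (7.6, 1.3) before and (4.9, 1.7) after.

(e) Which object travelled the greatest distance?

the red capsule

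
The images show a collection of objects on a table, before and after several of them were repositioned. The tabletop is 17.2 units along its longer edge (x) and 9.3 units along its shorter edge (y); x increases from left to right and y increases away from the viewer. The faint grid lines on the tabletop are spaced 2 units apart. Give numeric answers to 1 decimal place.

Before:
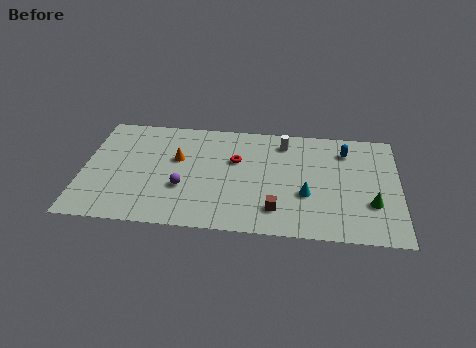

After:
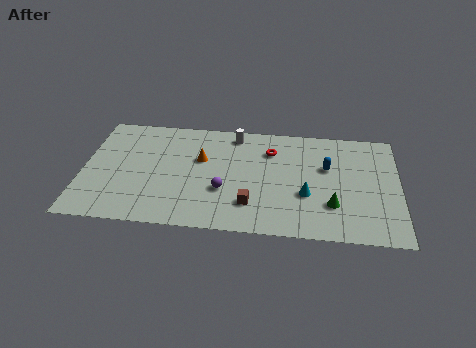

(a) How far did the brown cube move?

1.4

The brown cube moved from about (10.6, 2.0) to (9.2, 2.3), a distance of √(1.4² + 0.3²) ≈ 1.4.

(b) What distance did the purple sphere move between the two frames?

2.2

The purple sphere moved from about (5.5, 3.3) to (7.7, 3.3), a distance of √(2.2² + 0.0²) ≈ 2.2.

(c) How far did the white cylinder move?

2.7

The white cylinder was near (10.9, 7.7) before and (8.2, 8.1) after, so it travelled √(2.7² + 0.4²) ≈ 2.7 units.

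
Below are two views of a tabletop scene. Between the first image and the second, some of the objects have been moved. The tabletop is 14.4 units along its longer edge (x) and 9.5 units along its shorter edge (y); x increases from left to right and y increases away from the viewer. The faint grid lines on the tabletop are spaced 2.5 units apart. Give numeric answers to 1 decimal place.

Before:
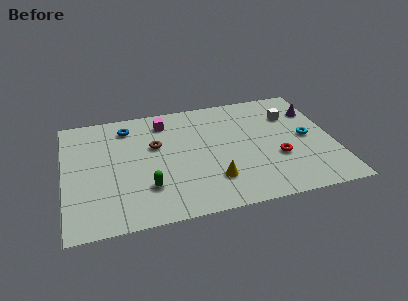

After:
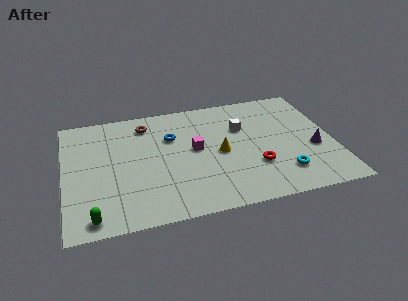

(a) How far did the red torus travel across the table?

1.3

The red torus was near (11.3, 3.4) before and (10.1, 3.0) after, so it travelled √(1.2² + 0.4²) ≈ 1.3 units.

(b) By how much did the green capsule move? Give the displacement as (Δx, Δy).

(-2.9, -1.6)

The green capsule started near (4.3, 2.6) and ended near (1.4, 1.0).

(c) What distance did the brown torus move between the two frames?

1.9

The brown torus was near (4.9, 5.9) before and (4.5, 7.8) after, so it travelled √(0.4² + 1.9²) ≈ 1.9 units.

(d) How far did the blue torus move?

2.7

From (3.5, 7.8) to (5.8, 6.4), the blue torus covered √(2.3² + 1.4²) ≈ 2.7 units.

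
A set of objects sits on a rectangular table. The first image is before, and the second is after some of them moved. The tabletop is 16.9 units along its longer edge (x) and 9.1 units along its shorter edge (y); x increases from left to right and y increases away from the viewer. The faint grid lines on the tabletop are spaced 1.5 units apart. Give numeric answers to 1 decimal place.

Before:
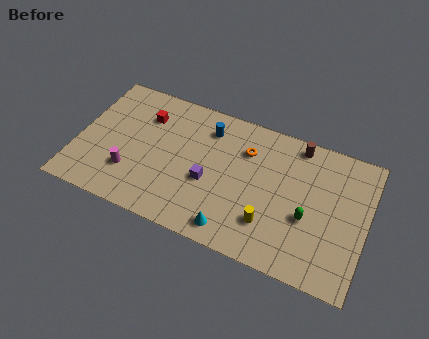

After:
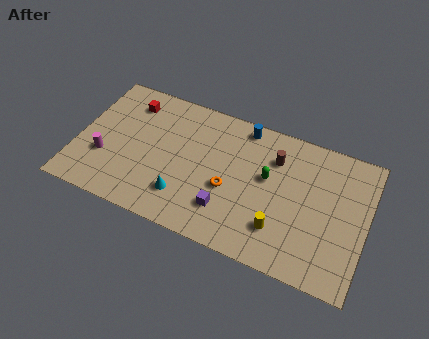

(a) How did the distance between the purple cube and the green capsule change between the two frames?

-2.1

They were about 5.8 units apart before and 3.7 after — 2.1 units closer together.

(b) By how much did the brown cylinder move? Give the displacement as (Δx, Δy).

(-1.2, -1.4)

From the two frames, the brown cylinder sits at roughly (12.6, 8.1) before and (11.4, 6.7) after.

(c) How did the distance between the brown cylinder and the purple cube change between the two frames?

-1.5

They were about 6.5 units apart before and 5.0 after — 1.5 units closer together.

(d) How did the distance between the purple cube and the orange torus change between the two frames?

-2.1

They were about 3.5 units apart before and 1.4 after — 2.1 units closer together.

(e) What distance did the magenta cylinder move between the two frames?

1.7

The magenta cylinder was near (3.3, 2.6) before and (1.7, 3.1) after, so it travelled √(1.6² + 0.5²) ≈ 1.7 units.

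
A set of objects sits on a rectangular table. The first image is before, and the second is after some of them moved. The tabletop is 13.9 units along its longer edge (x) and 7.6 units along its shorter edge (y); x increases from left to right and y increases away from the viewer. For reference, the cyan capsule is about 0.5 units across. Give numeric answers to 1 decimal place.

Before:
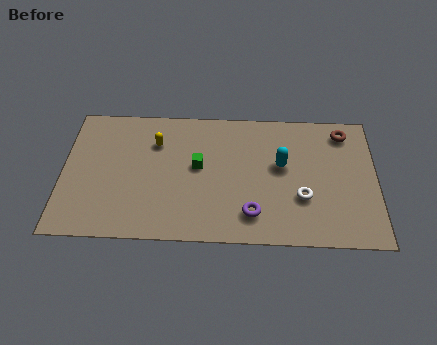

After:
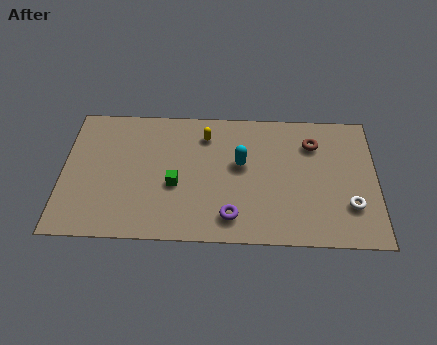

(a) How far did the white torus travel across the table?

2.1

The white torus was near (10.6, 2.6) before and (12.7, 2.2) after, so it travelled √(2.1² + 0.4²) ≈ 2.1 units.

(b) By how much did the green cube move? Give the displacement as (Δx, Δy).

(-1.0, -1.1)

The green cube started near (6.0, 4.2) and ended near (5.0, 3.1).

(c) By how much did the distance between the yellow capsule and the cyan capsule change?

-3.4

Before: roughly 5.7 units apart; after: 2.3. That's 3.4 units closer together.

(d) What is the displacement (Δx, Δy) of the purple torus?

(-0.9, -0.2)

The purple torus was at about (8.4, 1.6) and moved to about (7.5, 1.4).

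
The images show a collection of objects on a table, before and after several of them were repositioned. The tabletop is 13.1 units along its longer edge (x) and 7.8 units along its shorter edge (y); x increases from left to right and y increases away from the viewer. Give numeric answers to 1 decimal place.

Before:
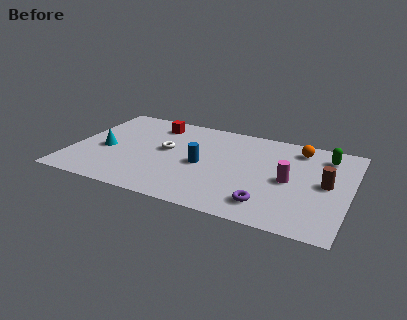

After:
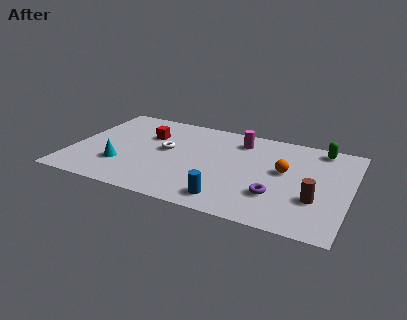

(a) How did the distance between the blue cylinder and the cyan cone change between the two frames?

+0.7

They were about 4.6 units apart before and 5.3 after — 0.7 units further apart.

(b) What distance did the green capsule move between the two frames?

0.7

The green capsule moved from about (11.8, 6.3) to (11.5, 6.9), a distance of √(0.3² + 0.6²) ≈ 0.7.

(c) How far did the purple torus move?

0.9

The purple torus was near (9.5, 1.5) before and (9.8, 2.3) after, so it travelled √(0.3² + 0.8²) ≈ 0.9 units.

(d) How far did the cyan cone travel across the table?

1.4

The cyan cone moved from about (1.6, 3.4) to (2.5, 2.3), a distance of √(0.9² + 1.1²) ≈ 1.4.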